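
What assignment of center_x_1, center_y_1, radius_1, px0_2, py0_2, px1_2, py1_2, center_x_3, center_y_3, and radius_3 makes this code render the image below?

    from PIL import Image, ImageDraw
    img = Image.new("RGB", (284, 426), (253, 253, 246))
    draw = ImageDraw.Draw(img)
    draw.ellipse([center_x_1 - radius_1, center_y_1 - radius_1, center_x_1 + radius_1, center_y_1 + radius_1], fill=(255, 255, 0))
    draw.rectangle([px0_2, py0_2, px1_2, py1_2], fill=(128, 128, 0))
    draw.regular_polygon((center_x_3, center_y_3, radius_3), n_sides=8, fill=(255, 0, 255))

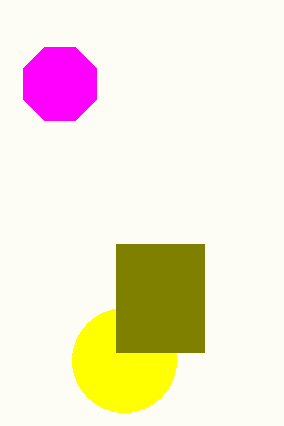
center_x_1 = 124, center_y_1 = 360, radius_1 = 52, px0_2 = 116, py0_2 = 244, px1_2 = 204, py1_2 = 352, center_x_3 = 60, center_y_3 = 84, radius_3 = 40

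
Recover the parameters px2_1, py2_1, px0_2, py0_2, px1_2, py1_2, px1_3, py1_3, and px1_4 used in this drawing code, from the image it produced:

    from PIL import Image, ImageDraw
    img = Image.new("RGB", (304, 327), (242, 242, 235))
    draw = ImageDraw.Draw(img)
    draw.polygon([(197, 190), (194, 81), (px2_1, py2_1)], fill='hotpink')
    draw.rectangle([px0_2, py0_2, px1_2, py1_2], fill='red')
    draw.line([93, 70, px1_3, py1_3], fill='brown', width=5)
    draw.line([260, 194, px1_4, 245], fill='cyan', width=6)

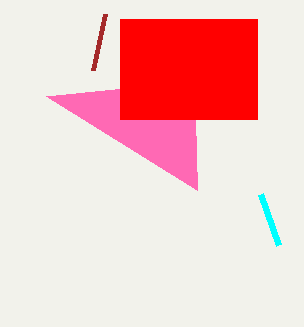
px2_1 = 46, py2_1 = 96, px0_2 = 120, py0_2 = 19, px1_2 = 257, py1_2 = 119, px1_3 = 105, py1_3 = 14, px1_4 = 278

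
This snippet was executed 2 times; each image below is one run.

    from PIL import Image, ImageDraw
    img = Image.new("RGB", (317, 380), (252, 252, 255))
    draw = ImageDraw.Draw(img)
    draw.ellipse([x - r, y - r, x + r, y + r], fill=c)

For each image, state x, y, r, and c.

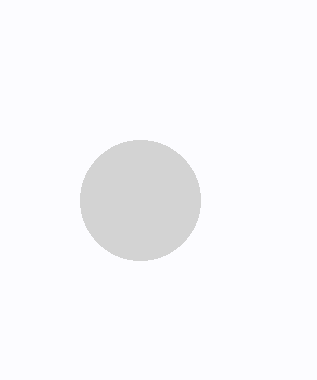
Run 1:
x = 140, y = 200, r = 60, c = 'lightgray'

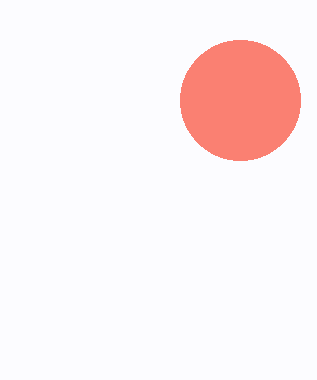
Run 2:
x = 240
y = 100
r = 60
c = 'salmon'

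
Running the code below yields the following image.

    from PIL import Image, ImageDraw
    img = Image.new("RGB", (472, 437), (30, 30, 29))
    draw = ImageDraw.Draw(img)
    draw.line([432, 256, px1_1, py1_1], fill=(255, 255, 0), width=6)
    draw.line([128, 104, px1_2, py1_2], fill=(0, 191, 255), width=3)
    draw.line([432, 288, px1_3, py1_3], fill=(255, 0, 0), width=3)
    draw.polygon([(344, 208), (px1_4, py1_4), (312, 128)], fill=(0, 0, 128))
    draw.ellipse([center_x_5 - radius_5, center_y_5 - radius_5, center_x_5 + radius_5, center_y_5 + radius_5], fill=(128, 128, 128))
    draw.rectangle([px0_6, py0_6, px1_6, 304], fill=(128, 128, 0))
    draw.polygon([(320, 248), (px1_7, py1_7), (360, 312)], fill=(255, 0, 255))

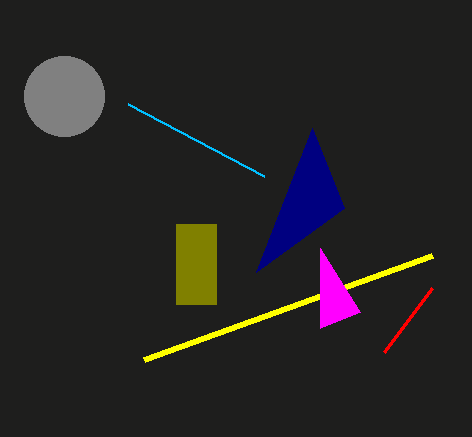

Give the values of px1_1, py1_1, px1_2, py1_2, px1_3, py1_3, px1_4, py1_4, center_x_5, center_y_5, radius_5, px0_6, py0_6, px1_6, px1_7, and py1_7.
px1_1 = 144; py1_1 = 360; px1_2 = 264; py1_2 = 176; px1_3 = 384; py1_3 = 352; px1_4 = 256; py1_4 = 272; center_x_5 = 64; center_y_5 = 96; radius_5 = 40; px0_6 = 176; py0_6 = 224; px1_6 = 216; px1_7 = 320; py1_7 = 328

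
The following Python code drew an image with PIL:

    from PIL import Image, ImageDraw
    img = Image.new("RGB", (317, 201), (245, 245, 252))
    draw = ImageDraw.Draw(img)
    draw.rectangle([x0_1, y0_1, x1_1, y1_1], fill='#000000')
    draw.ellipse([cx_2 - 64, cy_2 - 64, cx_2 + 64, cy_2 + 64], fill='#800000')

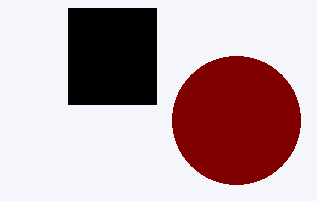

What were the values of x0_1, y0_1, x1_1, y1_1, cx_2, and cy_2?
x0_1 = 68, y0_1 = 8, x1_1 = 156, y1_1 = 104, cx_2 = 236, cy_2 = 120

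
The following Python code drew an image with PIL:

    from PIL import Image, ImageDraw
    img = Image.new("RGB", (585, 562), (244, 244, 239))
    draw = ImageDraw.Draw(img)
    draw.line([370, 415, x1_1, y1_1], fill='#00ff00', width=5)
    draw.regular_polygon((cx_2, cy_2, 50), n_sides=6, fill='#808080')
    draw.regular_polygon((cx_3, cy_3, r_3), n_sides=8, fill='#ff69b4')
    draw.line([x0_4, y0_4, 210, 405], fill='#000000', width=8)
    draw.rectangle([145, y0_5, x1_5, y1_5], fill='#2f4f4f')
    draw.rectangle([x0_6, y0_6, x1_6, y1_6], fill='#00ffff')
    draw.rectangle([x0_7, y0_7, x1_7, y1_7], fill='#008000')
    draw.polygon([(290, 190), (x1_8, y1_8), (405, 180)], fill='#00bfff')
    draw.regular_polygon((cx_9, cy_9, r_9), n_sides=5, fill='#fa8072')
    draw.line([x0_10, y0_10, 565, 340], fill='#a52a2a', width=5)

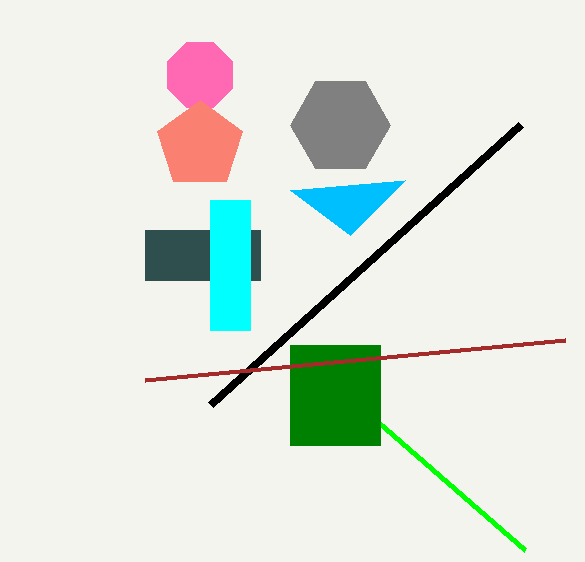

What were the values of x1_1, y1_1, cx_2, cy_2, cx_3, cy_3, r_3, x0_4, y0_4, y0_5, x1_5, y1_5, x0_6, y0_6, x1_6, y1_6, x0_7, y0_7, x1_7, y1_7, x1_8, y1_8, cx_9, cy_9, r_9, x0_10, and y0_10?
x1_1 = 525, y1_1 = 550, cx_2 = 340, cy_2 = 125, cx_3 = 200, cy_3 = 75, r_3 = 35, x0_4 = 520, y0_4 = 125, y0_5 = 230, x1_5 = 260, y1_5 = 280, x0_6 = 210, y0_6 = 200, x1_6 = 250, y1_6 = 330, x0_7 = 290, y0_7 = 345, x1_7 = 380, y1_7 = 445, x1_8 = 350, y1_8 = 235, cx_9 = 200, cy_9 = 145, r_9 = 45, x0_10 = 145, y0_10 = 380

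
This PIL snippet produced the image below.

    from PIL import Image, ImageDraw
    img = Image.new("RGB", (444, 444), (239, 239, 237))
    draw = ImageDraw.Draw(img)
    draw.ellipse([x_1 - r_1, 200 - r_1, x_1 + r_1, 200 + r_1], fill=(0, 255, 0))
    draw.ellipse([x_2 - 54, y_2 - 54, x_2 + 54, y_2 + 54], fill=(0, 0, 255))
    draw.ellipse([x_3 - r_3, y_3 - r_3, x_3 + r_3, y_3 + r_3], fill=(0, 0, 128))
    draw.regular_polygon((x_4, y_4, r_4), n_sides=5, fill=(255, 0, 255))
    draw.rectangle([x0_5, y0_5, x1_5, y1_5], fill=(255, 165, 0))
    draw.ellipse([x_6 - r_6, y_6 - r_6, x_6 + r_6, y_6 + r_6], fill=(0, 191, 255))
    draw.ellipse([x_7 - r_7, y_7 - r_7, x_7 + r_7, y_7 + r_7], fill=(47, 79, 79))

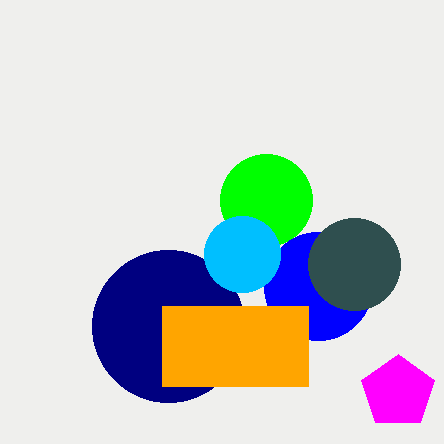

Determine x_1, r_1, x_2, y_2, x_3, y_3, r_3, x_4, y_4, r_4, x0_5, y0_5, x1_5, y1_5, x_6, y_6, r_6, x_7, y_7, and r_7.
x_1 = 266; r_1 = 46; x_2 = 318; y_2 = 286; x_3 = 168; y_3 = 326; r_3 = 76; x_4 = 398; y_4 = 392; r_4 = 38; x0_5 = 162; y0_5 = 306; x1_5 = 308; y1_5 = 386; x_6 = 242; y_6 = 254; r_6 = 38; x_7 = 354; y_7 = 264; r_7 = 46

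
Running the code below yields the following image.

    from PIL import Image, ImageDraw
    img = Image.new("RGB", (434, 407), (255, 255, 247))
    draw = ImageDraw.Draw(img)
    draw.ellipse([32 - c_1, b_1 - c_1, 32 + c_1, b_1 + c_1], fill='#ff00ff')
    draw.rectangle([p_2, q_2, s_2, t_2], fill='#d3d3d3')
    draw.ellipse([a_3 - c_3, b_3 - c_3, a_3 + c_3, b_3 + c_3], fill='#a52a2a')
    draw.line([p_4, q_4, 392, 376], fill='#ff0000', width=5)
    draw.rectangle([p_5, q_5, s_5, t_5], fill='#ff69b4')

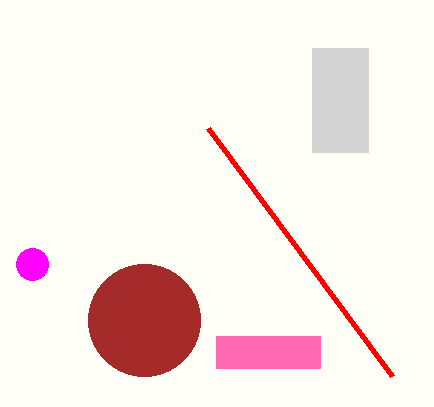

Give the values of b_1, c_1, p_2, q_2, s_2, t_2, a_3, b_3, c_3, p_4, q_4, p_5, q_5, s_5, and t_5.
b_1 = 264
c_1 = 16
p_2 = 312
q_2 = 48
s_2 = 368
t_2 = 152
a_3 = 144
b_3 = 320
c_3 = 56
p_4 = 208
q_4 = 128
p_5 = 216
q_5 = 336
s_5 = 320
t_5 = 368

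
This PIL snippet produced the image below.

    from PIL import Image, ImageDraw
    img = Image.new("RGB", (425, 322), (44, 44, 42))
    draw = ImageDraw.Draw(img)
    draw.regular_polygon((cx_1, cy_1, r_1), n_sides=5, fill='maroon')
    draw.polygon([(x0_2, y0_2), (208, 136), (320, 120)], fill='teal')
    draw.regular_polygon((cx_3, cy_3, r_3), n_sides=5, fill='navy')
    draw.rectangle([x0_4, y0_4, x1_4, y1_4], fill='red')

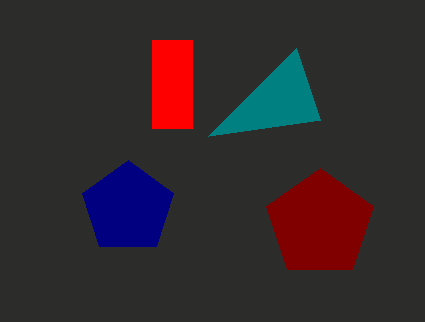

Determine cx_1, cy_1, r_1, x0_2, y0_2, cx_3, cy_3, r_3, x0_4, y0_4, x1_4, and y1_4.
cx_1 = 320; cy_1 = 224; r_1 = 56; x0_2 = 296; y0_2 = 48; cx_3 = 128; cy_3 = 208; r_3 = 48; x0_4 = 152; y0_4 = 40; x1_4 = 192; y1_4 = 128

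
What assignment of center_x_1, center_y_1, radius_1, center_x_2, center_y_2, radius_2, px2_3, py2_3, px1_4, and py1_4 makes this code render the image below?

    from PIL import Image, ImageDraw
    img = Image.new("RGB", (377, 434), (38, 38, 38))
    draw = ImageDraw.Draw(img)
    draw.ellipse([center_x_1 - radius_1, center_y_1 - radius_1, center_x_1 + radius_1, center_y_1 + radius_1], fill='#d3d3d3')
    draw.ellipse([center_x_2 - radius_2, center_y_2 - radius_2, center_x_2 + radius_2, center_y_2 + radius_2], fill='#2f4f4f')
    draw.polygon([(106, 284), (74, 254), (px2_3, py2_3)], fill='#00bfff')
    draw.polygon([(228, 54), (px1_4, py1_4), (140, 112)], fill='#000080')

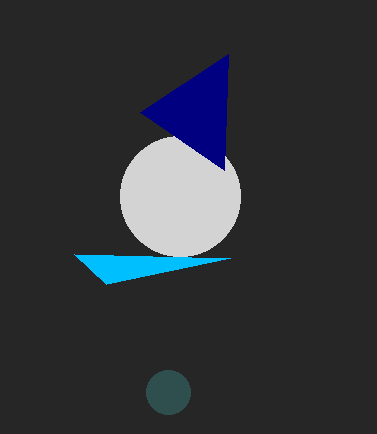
center_x_1 = 180, center_y_1 = 196, radius_1 = 60, center_x_2 = 168, center_y_2 = 392, radius_2 = 22, px2_3 = 230, py2_3 = 258, px1_4 = 224, py1_4 = 170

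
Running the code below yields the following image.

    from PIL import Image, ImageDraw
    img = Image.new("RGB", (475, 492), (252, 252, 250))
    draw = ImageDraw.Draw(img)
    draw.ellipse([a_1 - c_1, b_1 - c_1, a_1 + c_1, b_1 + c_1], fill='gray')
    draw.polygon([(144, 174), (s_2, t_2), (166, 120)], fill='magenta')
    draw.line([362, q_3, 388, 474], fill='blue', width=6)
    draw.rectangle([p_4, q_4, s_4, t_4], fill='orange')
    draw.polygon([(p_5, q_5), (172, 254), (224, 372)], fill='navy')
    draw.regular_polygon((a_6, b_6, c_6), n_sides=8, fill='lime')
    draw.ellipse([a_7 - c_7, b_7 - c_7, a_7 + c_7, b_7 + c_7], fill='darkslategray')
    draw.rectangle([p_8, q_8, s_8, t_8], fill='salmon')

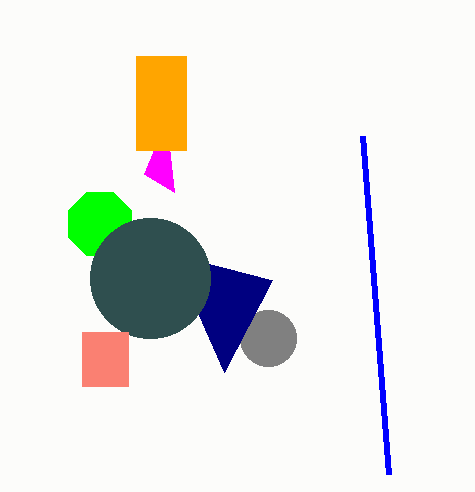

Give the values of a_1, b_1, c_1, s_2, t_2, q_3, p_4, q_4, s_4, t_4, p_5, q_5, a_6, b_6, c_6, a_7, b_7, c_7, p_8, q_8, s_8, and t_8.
a_1 = 268, b_1 = 338, c_1 = 28, s_2 = 174, t_2 = 192, q_3 = 136, p_4 = 136, q_4 = 56, s_4 = 186, t_4 = 150, p_5 = 272, q_5 = 280, a_6 = 100, b_6 = 224, c_6 = 34, a_7 = 150, b_7 = 278, c_7 = 60, p_8 = 82, q_8 = 332, s_8 = 128, t_8 = 386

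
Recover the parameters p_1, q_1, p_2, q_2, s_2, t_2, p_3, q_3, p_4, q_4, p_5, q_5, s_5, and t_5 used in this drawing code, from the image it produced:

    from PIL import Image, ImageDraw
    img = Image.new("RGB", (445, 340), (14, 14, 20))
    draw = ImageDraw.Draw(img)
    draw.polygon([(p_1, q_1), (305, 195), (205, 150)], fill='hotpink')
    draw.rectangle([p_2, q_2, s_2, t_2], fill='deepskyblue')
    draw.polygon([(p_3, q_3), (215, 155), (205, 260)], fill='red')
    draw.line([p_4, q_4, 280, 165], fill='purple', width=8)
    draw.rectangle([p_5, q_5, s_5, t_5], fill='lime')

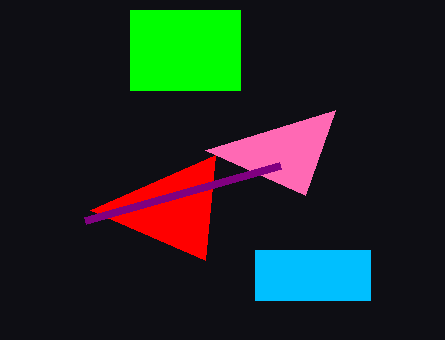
p_1 = 335; q_1 = 110; p_2 = 255; q_2 = 250; s_2 = 370; t_2 = 300; p_3 = 90; q_3 = 210; p_4 = 85; q_4 = 220; p_5 = 130; q_5 = 10; s_5 = 240; t_5 = 90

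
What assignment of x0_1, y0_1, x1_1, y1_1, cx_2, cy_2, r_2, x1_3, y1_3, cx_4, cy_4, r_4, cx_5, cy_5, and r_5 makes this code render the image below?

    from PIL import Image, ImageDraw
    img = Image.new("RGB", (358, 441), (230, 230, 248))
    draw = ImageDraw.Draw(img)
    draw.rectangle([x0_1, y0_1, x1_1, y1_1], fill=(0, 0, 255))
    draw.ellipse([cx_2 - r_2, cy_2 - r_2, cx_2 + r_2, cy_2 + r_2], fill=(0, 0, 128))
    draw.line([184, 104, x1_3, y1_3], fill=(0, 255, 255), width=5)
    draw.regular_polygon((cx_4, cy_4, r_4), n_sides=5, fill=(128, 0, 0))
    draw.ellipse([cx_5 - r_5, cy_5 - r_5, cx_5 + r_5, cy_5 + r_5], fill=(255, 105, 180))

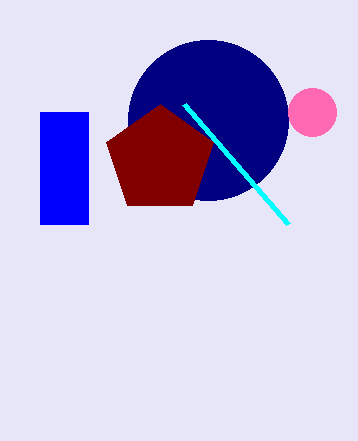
x0_1 = 40; y0_1 = 112; x1_1 = 88; y1_1 = 224; cx_2 = 208; cy_2 = 120; r_2 = 80; x1_3 = 288; y1_3 = 224; cx_4 = 160; cy_4 = 160; r_4 = 56; cx_5 = 312; cy_5 = 112; r_5 = 24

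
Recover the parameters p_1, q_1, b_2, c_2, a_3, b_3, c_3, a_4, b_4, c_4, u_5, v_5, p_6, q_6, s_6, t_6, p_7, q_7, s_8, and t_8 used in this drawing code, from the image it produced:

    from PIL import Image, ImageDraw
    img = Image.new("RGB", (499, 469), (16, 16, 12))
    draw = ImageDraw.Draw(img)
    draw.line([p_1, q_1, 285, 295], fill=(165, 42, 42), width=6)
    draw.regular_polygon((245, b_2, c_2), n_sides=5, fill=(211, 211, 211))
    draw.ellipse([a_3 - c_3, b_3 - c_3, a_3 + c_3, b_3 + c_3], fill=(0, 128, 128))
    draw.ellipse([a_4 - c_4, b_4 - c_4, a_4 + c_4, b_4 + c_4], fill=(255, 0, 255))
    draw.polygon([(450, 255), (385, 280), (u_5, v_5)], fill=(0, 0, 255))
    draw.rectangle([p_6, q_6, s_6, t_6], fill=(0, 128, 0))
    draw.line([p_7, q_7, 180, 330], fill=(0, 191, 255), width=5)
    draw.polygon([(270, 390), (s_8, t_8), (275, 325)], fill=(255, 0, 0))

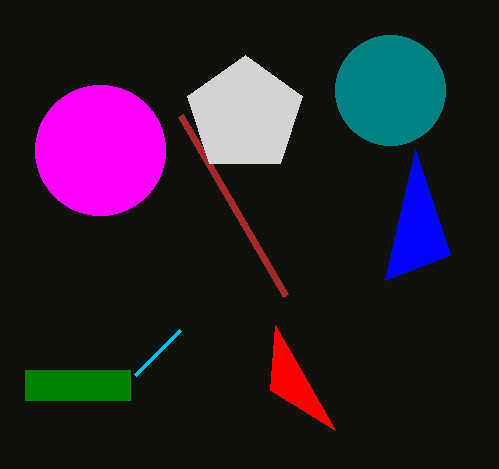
p_1 = 180, q_1 = 115, b_2 = 115, c_2 = 60, a_3 = 390, b_3 = 90, c_3 = 55, a_4 = 100, b_4 = 150, c_4 = 65, u_5 = 415, v_5 = 150, p_6 = 25, q_6 = 370, s_6 = 130, t_6 = 400, p_7 = 135, q_7 = 375, s_8 = 335, t_8 = 430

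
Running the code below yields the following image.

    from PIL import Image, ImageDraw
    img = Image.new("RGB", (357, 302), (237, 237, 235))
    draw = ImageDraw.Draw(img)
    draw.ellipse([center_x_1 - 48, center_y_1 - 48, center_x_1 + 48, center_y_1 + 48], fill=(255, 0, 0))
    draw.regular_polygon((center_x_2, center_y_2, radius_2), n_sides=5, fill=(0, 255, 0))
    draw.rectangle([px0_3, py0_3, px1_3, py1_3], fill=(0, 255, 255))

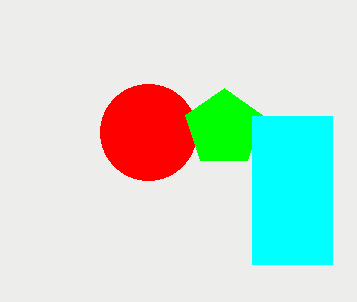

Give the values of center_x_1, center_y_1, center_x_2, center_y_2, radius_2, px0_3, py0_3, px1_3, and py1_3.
center_x_1 = 148, center_y_1 = 132, center_x_2 = 224, center_y_2 = 128, radius_2 = 40, px0_3 = 252, py0_3 = 116, px1_3 = 332, py1_3 = 264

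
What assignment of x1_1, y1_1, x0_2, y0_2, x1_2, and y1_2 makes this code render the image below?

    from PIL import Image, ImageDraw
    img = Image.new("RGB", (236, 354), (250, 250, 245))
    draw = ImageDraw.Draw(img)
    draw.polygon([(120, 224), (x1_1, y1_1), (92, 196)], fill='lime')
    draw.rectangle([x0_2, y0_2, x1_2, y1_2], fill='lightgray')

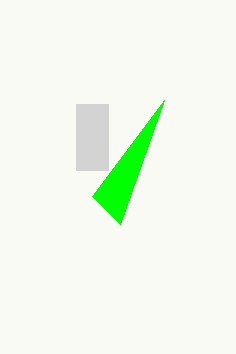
x1_1 = 164; y1_1 = 100; x0_2 = 76; y0_2 = 104; x1_2 = 108; y1_2 = 170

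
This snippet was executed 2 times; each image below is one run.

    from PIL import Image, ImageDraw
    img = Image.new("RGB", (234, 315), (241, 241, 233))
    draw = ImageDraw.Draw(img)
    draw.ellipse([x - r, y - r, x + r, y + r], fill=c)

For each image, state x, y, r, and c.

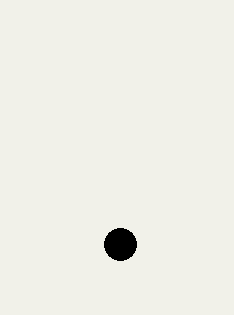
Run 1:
x = 120; y = 244; r = 16; c = 'black'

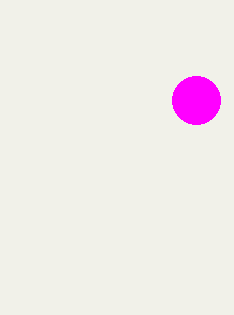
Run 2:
x = 196, y = 100, r = 24, c = 'magenta'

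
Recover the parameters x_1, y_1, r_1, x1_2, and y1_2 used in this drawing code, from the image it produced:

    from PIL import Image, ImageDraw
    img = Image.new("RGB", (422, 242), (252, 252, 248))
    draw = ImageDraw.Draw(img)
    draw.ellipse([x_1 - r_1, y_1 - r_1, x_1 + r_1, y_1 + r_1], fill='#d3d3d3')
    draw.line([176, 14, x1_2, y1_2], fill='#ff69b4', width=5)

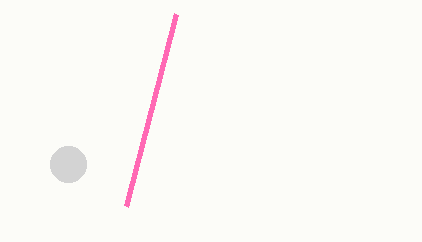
x_1 = 68; y_1 = 164; r_1 = 18; x1_2 = 126; y1_2 = 206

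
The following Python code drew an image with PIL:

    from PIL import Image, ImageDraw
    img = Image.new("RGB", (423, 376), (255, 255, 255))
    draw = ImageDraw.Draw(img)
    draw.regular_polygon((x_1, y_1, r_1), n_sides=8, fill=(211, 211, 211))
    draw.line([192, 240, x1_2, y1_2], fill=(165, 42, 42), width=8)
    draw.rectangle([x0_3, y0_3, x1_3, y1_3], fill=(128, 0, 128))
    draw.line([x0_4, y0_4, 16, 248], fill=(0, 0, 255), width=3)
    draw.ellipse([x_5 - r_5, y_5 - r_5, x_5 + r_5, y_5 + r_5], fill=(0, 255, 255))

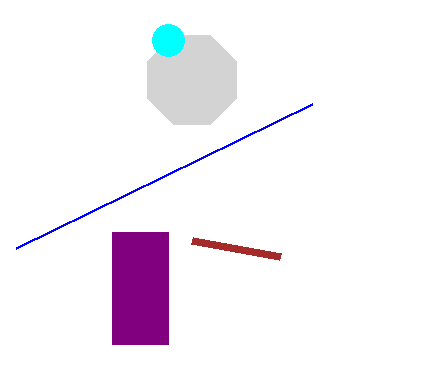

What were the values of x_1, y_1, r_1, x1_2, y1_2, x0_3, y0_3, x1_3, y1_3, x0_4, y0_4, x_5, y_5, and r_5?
x_1 = 192; y_1 = 80; r_1 = 48; x1_2 = 280; y1_2 = 256; x0_3 = 112; y0_3 = 232; x1_3 = 168; y1_3 = 344; x0_4 = 312; y0_4 = 104; x_5 = 168; y_5 = 40; r_5 = 16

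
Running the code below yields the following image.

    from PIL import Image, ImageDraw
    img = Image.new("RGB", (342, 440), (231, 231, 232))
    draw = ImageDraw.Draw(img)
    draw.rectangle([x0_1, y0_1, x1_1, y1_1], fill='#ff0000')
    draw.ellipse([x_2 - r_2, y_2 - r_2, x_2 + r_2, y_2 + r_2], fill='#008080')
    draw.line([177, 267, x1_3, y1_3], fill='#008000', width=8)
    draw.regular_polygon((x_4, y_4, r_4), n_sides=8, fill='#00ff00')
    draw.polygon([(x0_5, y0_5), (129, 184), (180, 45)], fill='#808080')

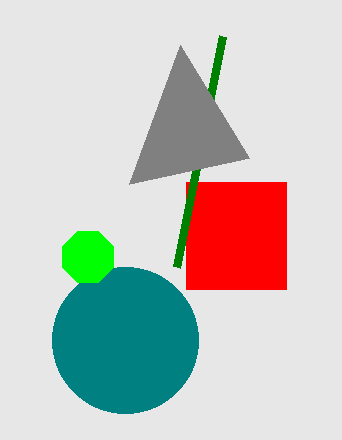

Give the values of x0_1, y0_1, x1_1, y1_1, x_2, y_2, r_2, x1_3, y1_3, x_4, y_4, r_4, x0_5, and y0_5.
x0_1 = 186; y0_1 = 182; x1_1 = 286; y1_1 = 289; x_2 = 125; y_2 = 340; r_2 = 73; x1_3 = 223; y1_3 = 36; x_4 = 88; y_4 = 257; r_4 = 28; x0_5 = 249; y0_5 = 158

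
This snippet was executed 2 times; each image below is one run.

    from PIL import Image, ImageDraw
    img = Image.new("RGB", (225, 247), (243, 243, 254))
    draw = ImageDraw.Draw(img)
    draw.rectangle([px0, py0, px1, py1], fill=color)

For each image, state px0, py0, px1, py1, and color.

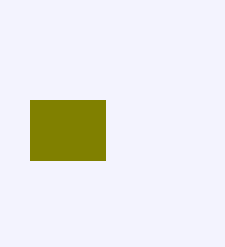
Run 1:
px0 = 30, py0 = 100, px1 = 105, py1 = 160, color = 'olive'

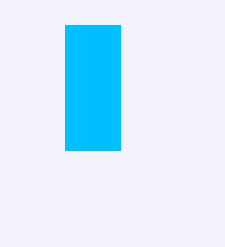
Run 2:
px0 = 65; py0 = 25; px1 = 120; py1 = 150; color = 'deepskyblue'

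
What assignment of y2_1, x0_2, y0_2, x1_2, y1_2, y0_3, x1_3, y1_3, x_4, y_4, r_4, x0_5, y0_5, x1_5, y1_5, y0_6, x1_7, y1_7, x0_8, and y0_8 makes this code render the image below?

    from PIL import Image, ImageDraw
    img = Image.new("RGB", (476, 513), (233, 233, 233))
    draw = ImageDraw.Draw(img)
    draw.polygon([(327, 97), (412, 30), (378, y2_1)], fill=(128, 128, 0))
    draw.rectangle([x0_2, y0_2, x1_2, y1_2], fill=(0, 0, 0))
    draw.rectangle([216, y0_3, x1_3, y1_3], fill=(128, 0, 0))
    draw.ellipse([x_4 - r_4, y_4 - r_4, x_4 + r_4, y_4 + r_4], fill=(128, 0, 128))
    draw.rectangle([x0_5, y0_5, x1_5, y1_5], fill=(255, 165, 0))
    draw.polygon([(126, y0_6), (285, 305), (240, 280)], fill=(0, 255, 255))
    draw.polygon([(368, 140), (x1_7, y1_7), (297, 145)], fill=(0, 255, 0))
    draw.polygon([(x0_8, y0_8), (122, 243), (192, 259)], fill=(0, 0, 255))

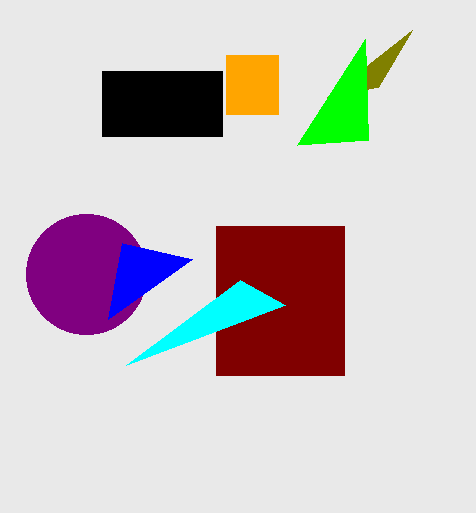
y2_1 = 87, x0_2 = 102, y0_2 = 71, x1_2 = 222, y1_2 = 136, y0_3 = 226, x1_3 = 344, y1_3 = 375, x_4 = 86, y_4 = 274, r_4 = 60, x0_5 = 226, y0_5 = 55, x1_5 = 278, y1_5 = 114, y0_6 = 365, x1_7 = 365, y1_7 = 39, x0_8 = 108, y0_8 = 319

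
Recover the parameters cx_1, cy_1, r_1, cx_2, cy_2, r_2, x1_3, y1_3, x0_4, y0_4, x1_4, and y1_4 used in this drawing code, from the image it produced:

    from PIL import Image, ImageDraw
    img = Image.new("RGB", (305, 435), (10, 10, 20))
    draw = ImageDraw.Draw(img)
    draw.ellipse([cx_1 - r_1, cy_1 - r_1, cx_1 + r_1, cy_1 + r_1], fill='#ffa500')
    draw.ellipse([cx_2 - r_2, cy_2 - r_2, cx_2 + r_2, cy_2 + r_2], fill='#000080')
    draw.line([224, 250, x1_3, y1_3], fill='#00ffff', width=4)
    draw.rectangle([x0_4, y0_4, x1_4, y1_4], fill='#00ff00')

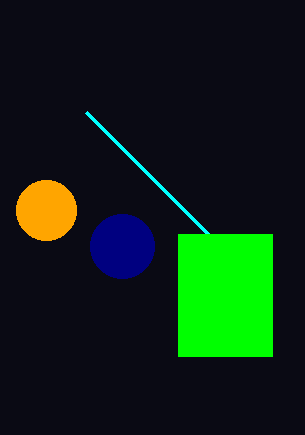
cx_1 = 46
cy_1 = 210
r_1 = 30
cx_2 = 122
cy_2 = 246
r_2 = 32
x1_3 = 86
y1_3 = 112
x0_4 = 178
y0_4 = 234
x1_4 = 272
y1_4 = 356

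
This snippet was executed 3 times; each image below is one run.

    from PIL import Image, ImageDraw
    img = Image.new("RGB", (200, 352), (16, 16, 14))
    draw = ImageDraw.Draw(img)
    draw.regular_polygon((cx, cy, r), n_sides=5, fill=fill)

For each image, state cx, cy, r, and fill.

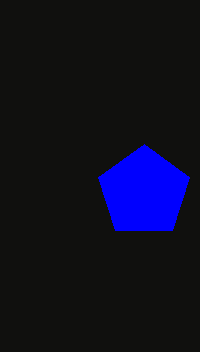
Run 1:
cx = 144; cy = 192; r = 48; fill = 'blue'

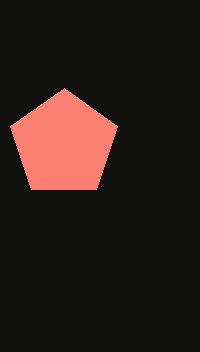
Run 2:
cx = 64
cy = 144
r = 56
fill = 'salmon'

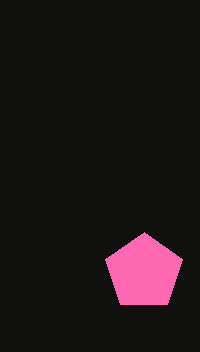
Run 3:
cx = 144; cy = 272; r = 40; fill = 'hotpink'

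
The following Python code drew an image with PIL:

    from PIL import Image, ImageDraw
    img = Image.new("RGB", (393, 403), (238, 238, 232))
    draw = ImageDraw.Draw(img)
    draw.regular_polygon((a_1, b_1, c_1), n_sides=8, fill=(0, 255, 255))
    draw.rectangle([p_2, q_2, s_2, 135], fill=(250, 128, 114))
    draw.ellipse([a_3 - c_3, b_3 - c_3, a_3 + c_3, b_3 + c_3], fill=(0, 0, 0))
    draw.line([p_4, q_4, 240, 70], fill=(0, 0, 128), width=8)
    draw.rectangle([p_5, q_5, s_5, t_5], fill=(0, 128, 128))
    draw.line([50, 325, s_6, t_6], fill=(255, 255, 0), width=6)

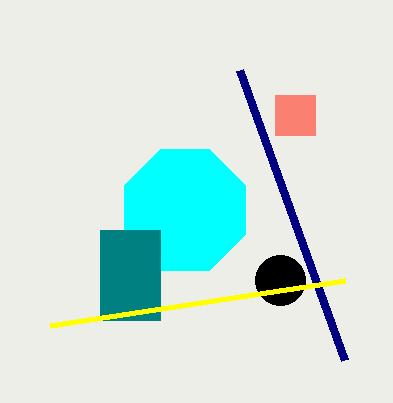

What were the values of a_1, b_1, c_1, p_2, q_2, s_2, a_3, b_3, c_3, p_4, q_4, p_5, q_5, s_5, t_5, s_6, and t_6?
a_1 = 185
b_1 = 210
c_1 = 65
p_2 = 275
q_2 = 95
s_2 = 315
a_3 = 280
b_3 = 280
c_3 = 25
p_4 = 345
q_4 = 360
p_5 = 100
q_5 = 230
s_5 = 160
t_5 = 320
s_6 = 345
t_6 = 280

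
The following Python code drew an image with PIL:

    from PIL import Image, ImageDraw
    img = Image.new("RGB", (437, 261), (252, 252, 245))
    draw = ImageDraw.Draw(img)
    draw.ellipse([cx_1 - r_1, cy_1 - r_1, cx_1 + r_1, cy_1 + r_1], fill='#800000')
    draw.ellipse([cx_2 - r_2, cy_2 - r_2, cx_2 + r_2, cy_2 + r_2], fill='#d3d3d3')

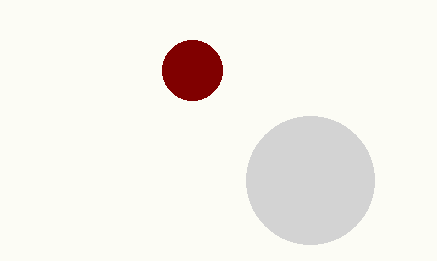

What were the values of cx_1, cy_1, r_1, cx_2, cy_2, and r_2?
cx_1 = 192; cy_1 = 70; r_1 = 30; cx_2 = 310; cy_2 = 180; r_2 = 64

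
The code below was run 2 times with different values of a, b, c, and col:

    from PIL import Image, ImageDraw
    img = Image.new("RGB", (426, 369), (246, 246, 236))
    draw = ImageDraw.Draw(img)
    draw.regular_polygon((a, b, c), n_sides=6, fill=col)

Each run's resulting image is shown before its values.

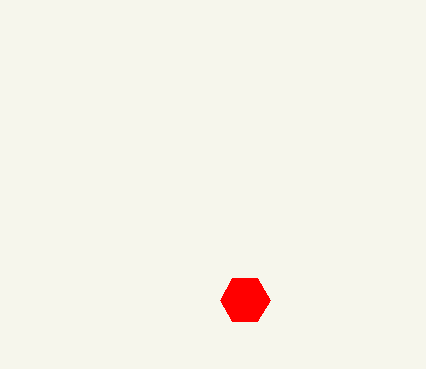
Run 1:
a = 245; b = 300; c = 25; col = 'red'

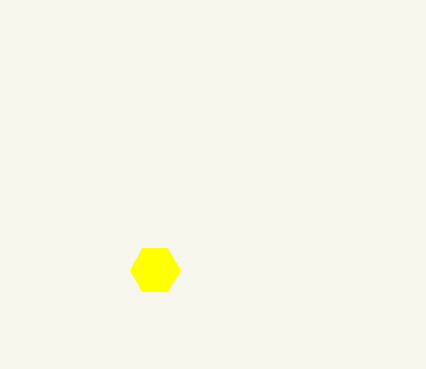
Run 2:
a = 155, b = 270, c = 25, col = 'yellow'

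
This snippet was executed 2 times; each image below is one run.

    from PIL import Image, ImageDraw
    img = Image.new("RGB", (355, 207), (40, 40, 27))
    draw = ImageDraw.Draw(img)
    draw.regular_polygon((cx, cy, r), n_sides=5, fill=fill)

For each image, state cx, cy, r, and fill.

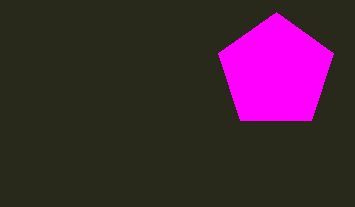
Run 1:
cx = 276
cy = 72
r = 60
fill = 'magenta'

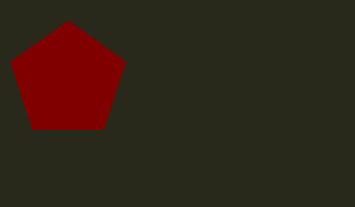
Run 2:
cx = 68; cy = 80; r = 60; fill = 'maroon'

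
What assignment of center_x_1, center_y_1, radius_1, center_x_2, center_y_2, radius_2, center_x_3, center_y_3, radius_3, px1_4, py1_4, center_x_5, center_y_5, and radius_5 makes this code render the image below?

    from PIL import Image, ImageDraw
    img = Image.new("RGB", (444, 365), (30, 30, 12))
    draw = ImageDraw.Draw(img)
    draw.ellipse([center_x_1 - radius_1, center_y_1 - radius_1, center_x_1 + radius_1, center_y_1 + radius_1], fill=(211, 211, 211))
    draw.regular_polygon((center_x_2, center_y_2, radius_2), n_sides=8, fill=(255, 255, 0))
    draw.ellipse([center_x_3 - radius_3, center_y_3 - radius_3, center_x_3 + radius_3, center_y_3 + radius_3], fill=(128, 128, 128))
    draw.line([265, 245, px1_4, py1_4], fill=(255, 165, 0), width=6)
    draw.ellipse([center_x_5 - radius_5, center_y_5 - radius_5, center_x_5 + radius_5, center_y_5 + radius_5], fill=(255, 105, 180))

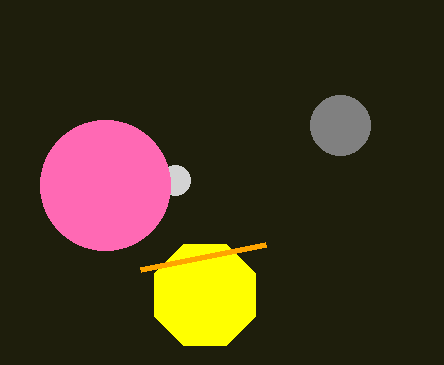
center_x_1 = 175
center_y_1 = 180
radius_1 = 15
center_x_2 = 205
center_y_2 = 295
radius_2 = 55
center_x_3 = 340
center_y_3 = 125
radius_3 = 30
px1_4 = 140
py1_4 = 270
center_x_5 = 105
center_y_5 = 185
radius_5 = 65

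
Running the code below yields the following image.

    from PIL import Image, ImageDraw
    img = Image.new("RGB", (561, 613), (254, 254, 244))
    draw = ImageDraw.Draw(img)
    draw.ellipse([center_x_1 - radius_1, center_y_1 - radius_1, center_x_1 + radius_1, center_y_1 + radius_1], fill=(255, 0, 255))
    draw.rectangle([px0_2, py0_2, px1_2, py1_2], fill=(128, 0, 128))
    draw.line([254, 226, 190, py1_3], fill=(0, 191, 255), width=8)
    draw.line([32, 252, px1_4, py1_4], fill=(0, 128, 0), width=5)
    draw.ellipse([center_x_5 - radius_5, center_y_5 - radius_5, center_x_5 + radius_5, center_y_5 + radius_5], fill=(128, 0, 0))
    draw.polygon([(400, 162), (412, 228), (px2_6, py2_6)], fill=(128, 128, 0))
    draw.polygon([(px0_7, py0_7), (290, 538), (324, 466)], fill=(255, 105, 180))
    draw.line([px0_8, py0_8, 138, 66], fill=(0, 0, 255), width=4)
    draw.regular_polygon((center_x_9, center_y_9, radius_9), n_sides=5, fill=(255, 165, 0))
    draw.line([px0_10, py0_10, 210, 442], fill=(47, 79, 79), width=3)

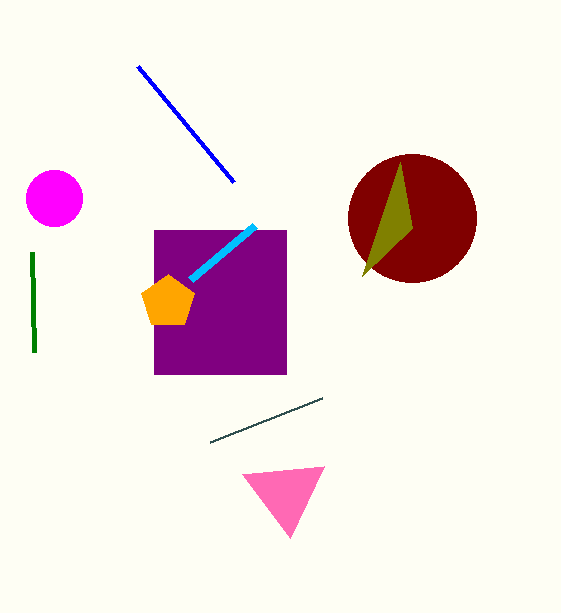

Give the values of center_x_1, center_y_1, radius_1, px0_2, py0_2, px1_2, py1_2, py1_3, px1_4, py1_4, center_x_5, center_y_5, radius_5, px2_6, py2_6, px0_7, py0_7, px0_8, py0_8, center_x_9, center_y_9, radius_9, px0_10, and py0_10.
center_x_1 = 54; center_y_1 = 198; radius_1 = 28; px0_2 = 154; py0_2 = 230; px1_2 = 286; py1_2 = 374; py1_3 = 280; px1_4 = 34; py1_4 = 352; center_x_5 = 412; center_y_5 = 218; radius_5 = 64; px2_6 = 362; py2_6 = 276; px0_7 = 242; py0_7 = 474; px0_8 = 234; py0_8 = 182; center_x_9 = 168; center_y_9 = 302; radius_9 = 28; px0_10 = 322; py0_10 = 398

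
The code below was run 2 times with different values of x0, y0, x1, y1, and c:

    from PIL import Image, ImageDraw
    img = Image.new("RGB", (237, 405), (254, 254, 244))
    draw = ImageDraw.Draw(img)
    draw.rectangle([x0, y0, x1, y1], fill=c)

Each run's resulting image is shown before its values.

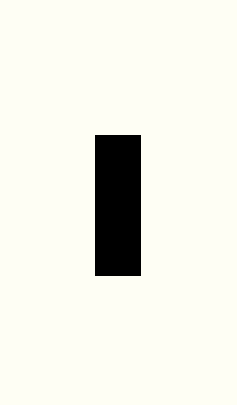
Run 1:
x0 = 95, y0 = 135, x1 = 140, y1 = 275, c = 'black'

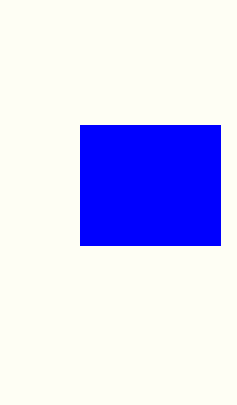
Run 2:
x0 = 80, y0 = 125, x1 = 220, y1 = 245, c = 'blue'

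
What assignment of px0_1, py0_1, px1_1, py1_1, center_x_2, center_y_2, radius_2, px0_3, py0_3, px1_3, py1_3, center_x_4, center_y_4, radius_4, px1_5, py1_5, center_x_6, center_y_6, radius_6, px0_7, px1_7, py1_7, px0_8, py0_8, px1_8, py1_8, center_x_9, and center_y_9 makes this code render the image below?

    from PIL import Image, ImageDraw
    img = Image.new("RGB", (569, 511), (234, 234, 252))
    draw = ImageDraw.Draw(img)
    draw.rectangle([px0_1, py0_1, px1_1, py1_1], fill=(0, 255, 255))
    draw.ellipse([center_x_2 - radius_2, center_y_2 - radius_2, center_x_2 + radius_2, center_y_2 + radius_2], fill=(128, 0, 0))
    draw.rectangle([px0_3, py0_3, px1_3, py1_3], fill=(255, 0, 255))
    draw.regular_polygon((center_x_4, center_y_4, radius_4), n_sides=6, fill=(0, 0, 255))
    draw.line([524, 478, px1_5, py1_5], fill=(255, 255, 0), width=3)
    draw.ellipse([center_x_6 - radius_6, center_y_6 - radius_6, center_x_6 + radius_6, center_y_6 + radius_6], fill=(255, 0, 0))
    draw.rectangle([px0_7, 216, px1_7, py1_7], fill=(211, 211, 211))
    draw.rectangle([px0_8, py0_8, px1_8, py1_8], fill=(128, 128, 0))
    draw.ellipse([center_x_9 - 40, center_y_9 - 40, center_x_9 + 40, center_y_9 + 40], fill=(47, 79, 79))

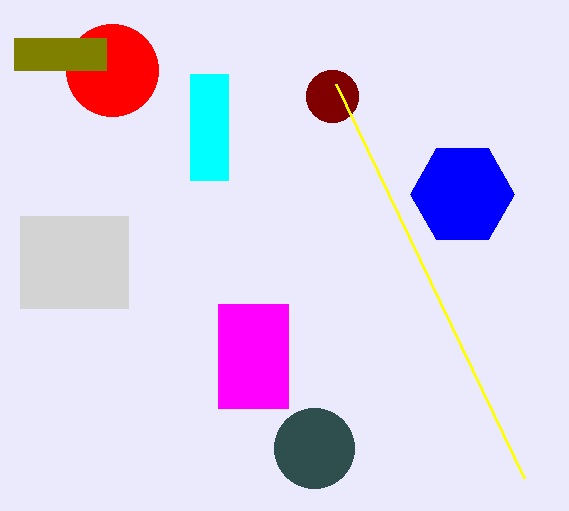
px0_1 = 190, py0_1 = 74, px1_1 = 228, py1_1 = 180, center_x_2 = 332, center_y_2 = 96, radius_2 = 26, px0_3 = 218, py0_3 = 304, px1_3 = 288, py1_3 = 408, center_x_4 = 462, center_y_4 = 194, radius_4 = 52, px1_5 = 336, py1_5 = 84, center_x_6 = 112, center_y_6 = 70, radius_6 = 46, px0_7 = 20, px1_7 = 128, py1_7 = 308, px0_8 = 14, py0_8 = 38, px1_8 = 106, py1_8 = 70, center_x_9 = 314, center_y_9 = 448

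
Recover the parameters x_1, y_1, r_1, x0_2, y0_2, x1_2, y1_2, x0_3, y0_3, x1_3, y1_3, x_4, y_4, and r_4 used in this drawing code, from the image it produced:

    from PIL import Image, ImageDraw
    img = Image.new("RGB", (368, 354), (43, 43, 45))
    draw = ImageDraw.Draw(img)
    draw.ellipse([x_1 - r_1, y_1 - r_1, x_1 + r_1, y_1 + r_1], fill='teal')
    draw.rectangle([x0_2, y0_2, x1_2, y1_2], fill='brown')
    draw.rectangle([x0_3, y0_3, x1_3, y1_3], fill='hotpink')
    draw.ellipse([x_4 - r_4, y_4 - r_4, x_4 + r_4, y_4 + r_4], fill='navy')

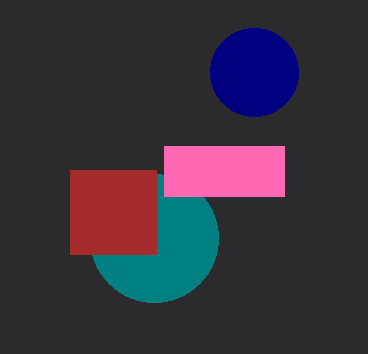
x_1 = 154
y_1 = 238
r_1 = 64
x0_2 = 70
y0_2 = 170
x1_2 = 156
y1_2 = 254
x0_3 = 164
y0_3 = 146
x1_3 = 284
y1_3 = 196
x_4 = 254
y_4 = 72
r_4 = 44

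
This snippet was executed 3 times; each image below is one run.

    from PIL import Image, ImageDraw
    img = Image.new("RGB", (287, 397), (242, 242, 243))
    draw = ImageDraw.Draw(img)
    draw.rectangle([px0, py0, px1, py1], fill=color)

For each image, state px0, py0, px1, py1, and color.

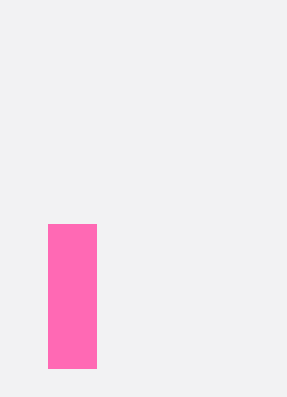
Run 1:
px0 = 48, py0 = 224, px1 = 96, py1 = 368, color = 'hotpink'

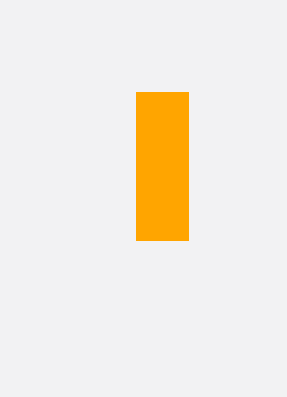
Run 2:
px0 = 136; py0 = 92; px1 = 188; py1 = 240; color = 'orange'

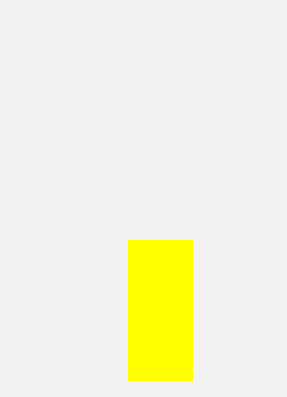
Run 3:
px0 = 128
py0 = 240
px1 = 192
py1 = 380
color = 'yellow'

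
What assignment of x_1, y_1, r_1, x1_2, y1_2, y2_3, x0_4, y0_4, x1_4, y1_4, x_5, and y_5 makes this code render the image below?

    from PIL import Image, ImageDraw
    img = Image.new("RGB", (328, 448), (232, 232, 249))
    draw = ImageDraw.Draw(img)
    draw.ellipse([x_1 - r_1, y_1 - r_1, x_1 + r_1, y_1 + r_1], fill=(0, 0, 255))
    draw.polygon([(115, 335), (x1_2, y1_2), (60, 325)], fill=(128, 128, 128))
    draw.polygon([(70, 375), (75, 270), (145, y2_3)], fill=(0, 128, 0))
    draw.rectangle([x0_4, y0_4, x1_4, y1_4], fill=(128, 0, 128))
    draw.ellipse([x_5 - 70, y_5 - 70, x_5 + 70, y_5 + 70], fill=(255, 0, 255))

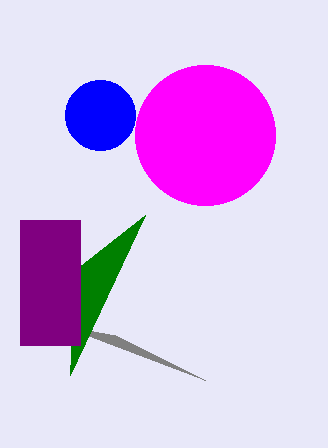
x_1 = 100; y_1 = 115; r_1 = 35; x1_2 = 205; y1_2 = 380; y2_3 = 215; x0_4 = 20; y0_4 = 220; x1_4 = 80; y1_4 = 345; x_5 = 205; y_5 = 135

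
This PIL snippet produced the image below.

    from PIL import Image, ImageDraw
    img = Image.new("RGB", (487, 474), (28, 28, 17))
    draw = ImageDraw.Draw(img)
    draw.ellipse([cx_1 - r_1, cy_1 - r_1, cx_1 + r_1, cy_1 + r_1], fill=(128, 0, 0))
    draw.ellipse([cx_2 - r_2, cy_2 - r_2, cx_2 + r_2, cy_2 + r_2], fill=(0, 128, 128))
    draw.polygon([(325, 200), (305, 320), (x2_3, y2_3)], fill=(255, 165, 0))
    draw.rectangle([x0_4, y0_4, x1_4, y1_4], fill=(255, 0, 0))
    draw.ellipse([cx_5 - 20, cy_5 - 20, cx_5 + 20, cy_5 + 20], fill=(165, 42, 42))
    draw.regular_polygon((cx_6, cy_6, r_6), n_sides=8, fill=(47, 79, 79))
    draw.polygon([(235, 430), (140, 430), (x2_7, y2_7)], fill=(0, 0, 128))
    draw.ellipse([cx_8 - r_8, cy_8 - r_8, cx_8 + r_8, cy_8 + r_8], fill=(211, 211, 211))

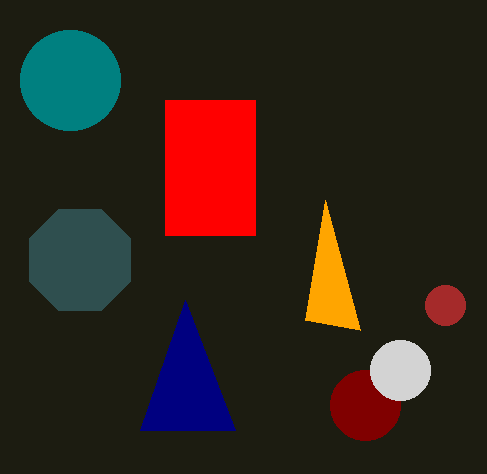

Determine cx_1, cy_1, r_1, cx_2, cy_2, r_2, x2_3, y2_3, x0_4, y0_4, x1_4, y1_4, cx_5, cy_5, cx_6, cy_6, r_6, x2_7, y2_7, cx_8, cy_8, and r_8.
cx_1 = 365
cy_1 = 405
r_1 = 35
cx_2 = 70
cy_2 = 80
r_2 = 50
x2_3 = 360
y2_3 = 330
x0_4 = 165
y0_4 = 100
x1_4 = 255
y1_4 = 235
cx_5 = 445
cy_5 = 305
cx_6 = 80
cy_6 = 260
r_6 = 55
x2_7 = 185
y2_7 = 300
cx_8 = 400
cy_8 = 370
r_8 = 30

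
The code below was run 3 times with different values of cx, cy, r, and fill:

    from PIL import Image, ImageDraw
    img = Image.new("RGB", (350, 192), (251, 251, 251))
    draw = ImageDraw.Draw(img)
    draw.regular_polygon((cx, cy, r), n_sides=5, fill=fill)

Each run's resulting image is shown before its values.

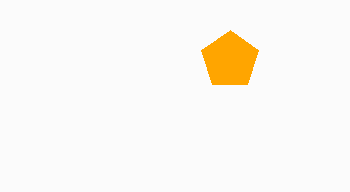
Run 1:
cx = 230, cy = 60, r = 30, fill = 'orange'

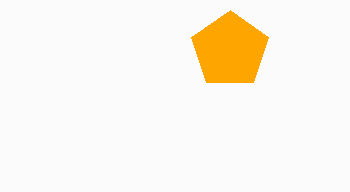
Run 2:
cx = 230; cy = 50; r = 40; fill = 'orange'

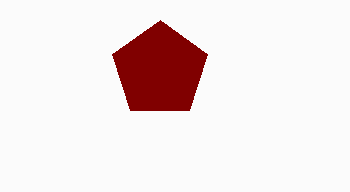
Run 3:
cx = 160; cy = 70; r = 50; fill = 'maroon'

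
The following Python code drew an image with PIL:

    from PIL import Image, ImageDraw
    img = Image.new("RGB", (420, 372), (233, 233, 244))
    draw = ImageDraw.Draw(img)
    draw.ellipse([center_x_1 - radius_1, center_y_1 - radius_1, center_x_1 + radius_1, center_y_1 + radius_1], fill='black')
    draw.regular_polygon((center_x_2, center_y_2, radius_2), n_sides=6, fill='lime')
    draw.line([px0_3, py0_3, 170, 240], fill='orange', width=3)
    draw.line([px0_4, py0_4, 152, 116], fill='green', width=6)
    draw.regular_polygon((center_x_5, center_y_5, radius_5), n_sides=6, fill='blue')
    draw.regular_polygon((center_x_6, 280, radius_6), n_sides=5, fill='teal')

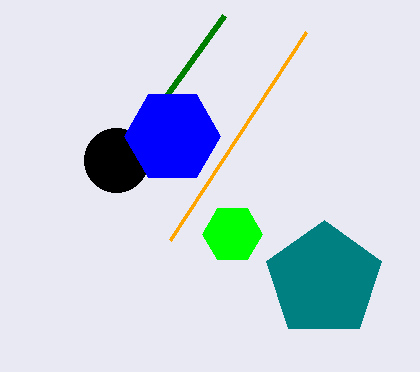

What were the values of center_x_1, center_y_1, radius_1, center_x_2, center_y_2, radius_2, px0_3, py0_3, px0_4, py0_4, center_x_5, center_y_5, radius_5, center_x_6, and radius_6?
center_x_1 = 116, center_y_1 = 160, radius_1 = 32, center_x_2 = 232, center_y_2 = 234, radius_2 = 30, px0_3 = 306, py0_3 = 32, px0_4 = 224, py0_4 = 16, center_x_5 = 172, center_y_5 = 136, radius_5 = 48, center_x_6 = 324, radius_6 = 60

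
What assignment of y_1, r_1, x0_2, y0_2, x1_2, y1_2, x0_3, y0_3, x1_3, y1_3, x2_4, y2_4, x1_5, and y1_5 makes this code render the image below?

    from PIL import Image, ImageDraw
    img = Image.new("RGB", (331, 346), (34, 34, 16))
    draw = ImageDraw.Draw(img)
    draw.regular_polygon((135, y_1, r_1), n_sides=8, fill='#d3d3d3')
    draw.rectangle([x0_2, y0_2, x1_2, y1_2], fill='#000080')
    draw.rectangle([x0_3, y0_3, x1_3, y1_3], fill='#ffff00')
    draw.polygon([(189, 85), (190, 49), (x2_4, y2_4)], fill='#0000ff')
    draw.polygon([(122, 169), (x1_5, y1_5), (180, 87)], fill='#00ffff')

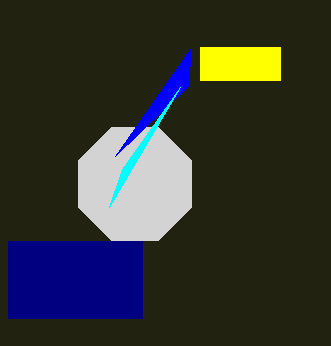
y_1 = 184; r_1 = 61; x0_2 = 8; y0_2 = 241; x1_2 = 142; y1_2 = 318; x0_3 = 200; y0_3 = 47; x1_3 = 280; y1_3 = 80; x2_4 = 115; y2_4 = 156; x1_5 = 109; y1_5 = 207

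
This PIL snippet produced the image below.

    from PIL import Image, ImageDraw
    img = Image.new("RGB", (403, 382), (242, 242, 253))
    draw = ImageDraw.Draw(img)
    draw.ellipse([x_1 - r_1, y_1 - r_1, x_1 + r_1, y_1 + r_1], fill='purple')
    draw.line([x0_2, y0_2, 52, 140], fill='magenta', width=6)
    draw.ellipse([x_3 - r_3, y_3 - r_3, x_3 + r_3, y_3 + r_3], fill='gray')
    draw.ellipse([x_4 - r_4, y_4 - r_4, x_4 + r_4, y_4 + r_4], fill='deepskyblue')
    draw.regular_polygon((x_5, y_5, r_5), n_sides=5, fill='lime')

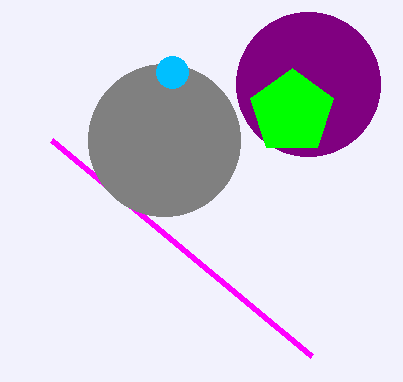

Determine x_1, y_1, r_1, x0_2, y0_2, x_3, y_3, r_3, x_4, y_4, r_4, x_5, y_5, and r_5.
x_1 = 308, y_1 = 84, r_1 = 72, x0_2 = 312, y0_2 = 356, x_3 = 164, y_3 = 140, r_3 = 76, x_4 = 172, y_4 = 72, r_4 = 16, x_5 = 292, y_5 = 112, r_5 = 44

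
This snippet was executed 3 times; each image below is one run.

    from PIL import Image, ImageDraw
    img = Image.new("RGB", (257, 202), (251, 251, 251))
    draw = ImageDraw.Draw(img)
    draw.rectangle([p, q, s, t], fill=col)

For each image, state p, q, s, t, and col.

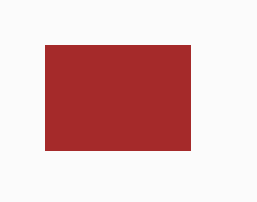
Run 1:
p = 45
q = 45
s = 190
t = 150
col = 'brown'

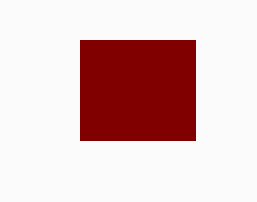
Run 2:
p = 80, q = 40, s = 195, t = 140, col = 'maroon'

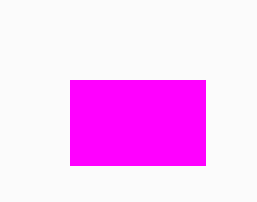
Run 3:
p = 70; q = 80; s = 205; t = 165; col = 'magenta'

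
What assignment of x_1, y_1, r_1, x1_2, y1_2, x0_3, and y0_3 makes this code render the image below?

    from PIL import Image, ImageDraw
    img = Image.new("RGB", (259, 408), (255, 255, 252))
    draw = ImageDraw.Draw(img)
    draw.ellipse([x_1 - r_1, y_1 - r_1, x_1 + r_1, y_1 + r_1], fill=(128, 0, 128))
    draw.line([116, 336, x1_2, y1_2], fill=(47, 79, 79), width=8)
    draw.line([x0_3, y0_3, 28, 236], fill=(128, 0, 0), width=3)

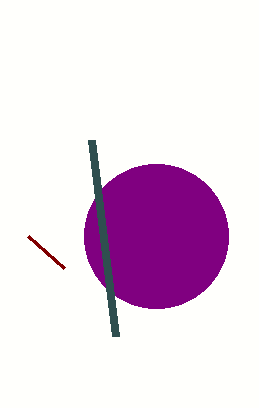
x_1 = 156; y_1 = 236; r_1 = 72; x1_2 = 92; y1_2 = 140; x0_3 = 64; y0_3 = 268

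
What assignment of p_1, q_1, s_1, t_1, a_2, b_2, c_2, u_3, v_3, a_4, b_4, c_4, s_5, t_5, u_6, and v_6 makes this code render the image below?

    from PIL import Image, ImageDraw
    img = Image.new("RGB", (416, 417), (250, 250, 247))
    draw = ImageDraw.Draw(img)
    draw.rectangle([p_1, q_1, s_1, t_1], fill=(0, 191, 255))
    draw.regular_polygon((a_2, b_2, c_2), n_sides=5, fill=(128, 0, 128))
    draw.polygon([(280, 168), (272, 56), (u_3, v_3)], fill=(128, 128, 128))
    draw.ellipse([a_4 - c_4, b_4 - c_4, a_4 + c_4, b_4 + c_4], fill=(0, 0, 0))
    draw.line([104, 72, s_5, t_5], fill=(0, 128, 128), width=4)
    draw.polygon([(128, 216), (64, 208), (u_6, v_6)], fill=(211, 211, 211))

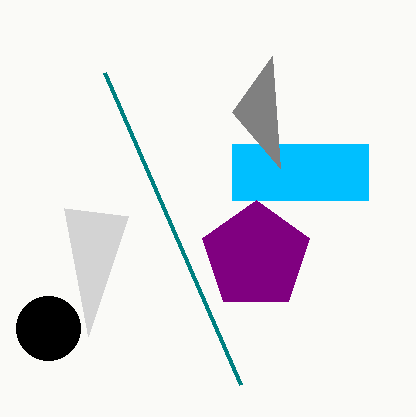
p_1 = 232; q_1 = 144; s_1 = 368; t_1 = 200; a_2 = 256; b_2 = 256; c_2 = 56; u_3 = 232; v_3 = 112; a_4 = 48; b_4 = 328; c_4 = 32; s_5 = 240; t_5 = 384; u_6 = 88; v_6 = 336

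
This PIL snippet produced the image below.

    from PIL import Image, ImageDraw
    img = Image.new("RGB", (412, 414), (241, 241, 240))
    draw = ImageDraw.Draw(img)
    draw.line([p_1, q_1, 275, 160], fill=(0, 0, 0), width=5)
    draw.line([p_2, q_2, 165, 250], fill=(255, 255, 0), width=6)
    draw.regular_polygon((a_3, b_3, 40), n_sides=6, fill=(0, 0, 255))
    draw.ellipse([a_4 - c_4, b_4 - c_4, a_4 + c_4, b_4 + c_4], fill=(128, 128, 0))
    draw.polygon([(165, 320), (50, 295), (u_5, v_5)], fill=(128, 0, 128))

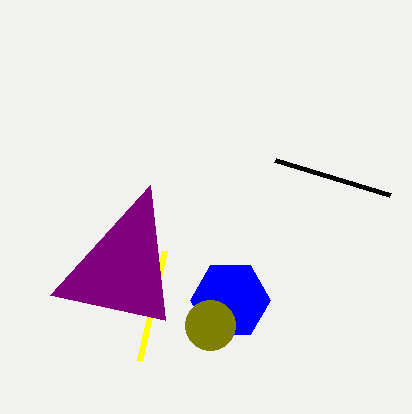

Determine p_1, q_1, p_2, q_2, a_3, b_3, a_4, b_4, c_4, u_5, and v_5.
p_1 = 390
q_1 = 195
p_2 = 140
q_2 = 360
a_3 = 230
b_3 = 300
a_4 = 210
b_4 = 325
c_4 = 25
u_5 = 150
v_5 = 185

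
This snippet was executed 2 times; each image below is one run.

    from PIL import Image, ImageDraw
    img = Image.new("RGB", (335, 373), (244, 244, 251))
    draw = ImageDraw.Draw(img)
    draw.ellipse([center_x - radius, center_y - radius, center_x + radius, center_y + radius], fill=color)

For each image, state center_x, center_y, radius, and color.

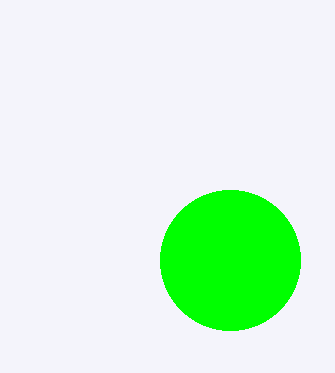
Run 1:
center_x = 230, center_y = 260, radius = 70, color = 'lime'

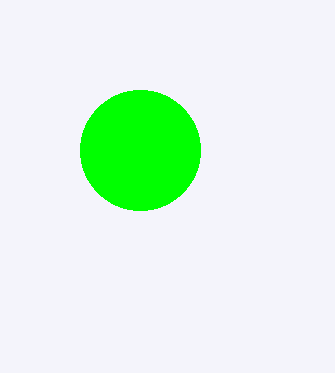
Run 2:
center_x = 140, center_y = 150, radius = 60, color = 'lime'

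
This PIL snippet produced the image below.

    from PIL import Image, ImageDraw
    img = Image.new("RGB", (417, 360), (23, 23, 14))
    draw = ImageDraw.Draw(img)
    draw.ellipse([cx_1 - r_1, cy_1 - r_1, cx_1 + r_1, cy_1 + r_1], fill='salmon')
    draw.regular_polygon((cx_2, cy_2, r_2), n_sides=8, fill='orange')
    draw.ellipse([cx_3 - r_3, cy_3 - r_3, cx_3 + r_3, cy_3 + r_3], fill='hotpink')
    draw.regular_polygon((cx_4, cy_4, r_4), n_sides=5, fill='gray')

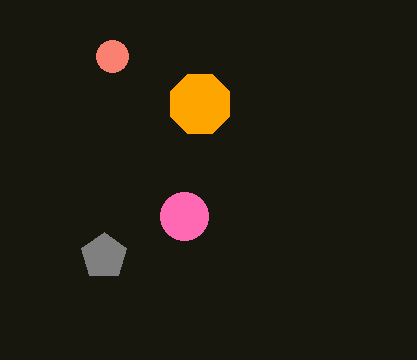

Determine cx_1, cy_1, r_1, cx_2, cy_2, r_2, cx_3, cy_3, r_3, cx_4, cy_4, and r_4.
cx_1 = 112
cy_1 = 56
r_1 = 16
cx_2 = 200
cy_2 = 104
r_2 = 32
cx_3 = 184
cy_3 = 216
r_3 = 24
cx_4 = 104
cy_4 = 256
r_4 = 24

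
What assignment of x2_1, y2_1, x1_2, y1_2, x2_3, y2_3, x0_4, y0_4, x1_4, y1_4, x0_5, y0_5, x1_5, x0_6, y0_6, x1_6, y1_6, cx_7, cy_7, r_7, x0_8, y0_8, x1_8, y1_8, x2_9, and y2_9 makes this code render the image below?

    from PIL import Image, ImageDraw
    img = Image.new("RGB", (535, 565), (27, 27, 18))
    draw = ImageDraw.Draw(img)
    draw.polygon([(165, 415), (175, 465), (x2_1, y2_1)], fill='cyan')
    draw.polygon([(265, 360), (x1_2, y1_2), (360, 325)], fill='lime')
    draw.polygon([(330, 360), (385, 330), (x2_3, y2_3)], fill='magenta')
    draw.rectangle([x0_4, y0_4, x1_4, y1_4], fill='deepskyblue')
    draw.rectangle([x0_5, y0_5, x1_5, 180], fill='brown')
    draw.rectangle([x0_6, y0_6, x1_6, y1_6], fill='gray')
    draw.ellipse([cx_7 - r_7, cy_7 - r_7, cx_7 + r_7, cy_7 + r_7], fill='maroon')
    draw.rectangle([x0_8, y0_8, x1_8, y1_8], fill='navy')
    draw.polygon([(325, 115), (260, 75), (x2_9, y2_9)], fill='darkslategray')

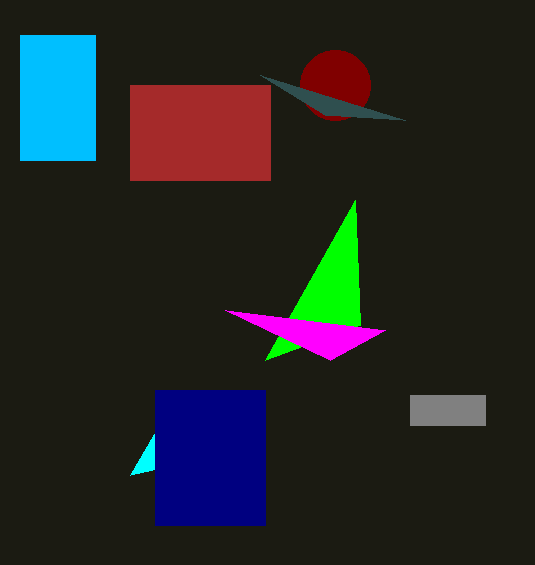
x2_1 = 130, y2_1 = 475, x1_2 = 355, y1_2 = 200, x2_3 = 225, y2_3 = 310, x0_4 = 20, y0_4 = 35, x1_4 = 95, y1_4 = 160, x0_5 = 130, y0_5 = 85, x1_5 = 270, x0_6 = 410, y0_6 = 395, x1_6 = 485, y1_6 = 425, cx_7 = 335, cy_7 = 85, r_7 = 35, x0_8 = 155, y0_8 = 390, x1_8 = 265, y1_8 = 525, x2_9 = 405, y2_9 = 120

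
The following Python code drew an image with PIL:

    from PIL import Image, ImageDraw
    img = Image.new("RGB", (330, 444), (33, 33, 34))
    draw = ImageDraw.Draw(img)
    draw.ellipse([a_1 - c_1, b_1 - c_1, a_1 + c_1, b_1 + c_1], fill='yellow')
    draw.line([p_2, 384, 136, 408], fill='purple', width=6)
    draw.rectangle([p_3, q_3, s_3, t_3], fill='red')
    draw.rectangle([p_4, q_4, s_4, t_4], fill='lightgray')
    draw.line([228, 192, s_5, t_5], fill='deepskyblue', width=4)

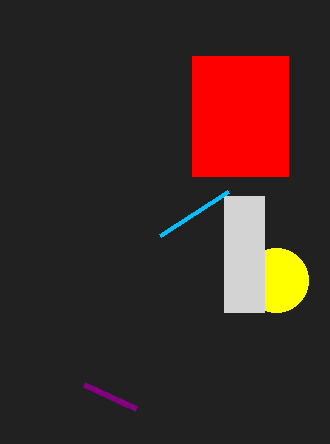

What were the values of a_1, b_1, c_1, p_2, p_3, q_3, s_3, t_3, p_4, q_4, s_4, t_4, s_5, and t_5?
a_1 = 276; b_1 = 280; c_1 = 32; p_2 = 84; p_3 = 192; q_3 = 56; s_3 = 288; t_3 = 176; p_4 = 224; q_4 = 196; s_4 = 264; t_4 = 312; s_5 = 160; t_5 = 236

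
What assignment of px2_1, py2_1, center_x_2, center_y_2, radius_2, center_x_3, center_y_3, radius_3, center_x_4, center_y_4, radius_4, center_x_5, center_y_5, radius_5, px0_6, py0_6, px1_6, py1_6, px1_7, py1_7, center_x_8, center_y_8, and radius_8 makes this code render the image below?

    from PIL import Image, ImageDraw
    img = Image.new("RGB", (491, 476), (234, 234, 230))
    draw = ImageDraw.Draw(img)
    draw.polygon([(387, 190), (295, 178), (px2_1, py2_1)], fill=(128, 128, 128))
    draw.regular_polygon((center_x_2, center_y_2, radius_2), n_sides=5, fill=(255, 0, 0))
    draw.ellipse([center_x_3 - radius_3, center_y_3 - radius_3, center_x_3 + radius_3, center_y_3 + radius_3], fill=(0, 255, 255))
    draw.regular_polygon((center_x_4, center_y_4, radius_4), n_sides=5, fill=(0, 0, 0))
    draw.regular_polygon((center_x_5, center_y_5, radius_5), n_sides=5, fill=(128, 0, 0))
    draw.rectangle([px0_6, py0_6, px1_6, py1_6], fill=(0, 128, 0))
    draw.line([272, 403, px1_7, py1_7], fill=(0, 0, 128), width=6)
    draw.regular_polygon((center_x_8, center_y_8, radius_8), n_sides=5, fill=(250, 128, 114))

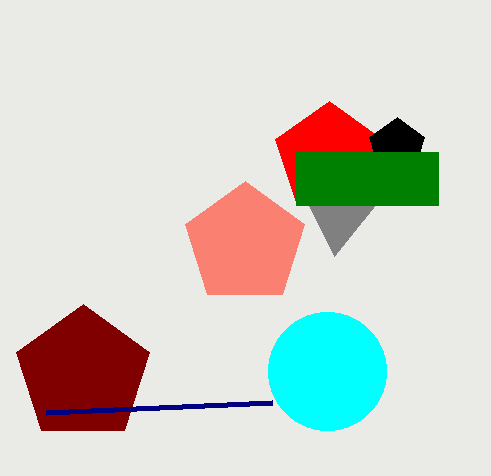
px2_1 = 334
py2_1 = 256
center_x_2 = 329
center_y_2 = 157
radius_2 = 56
center_x_3 = 327
center_y_3 = 371
radius_3 = 59
center_x_4 = 397
center_y_4 = 146
radius_4 = 29
center_x_5 = 83
center_y_5 = 374
radius_5 = 70
px0_6 = 296
py0_6 = 152
px1_6 = 438
py1_6 = 205
px1_7 = 46
py1_7 = 413
center_x_8 = 245
center_y_8 = 244
radius_8 = 63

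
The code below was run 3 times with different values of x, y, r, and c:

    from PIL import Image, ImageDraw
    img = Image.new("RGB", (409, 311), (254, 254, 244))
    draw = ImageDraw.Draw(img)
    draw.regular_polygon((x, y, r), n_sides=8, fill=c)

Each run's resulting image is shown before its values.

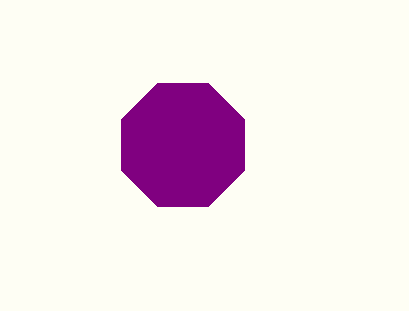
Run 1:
x = 183
y = 145
r = 67
c = 'purple'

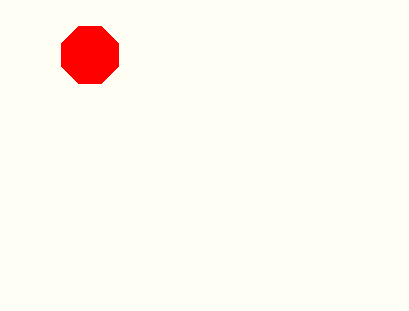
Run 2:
x = 90, y = 55, r = 31, c = 'red'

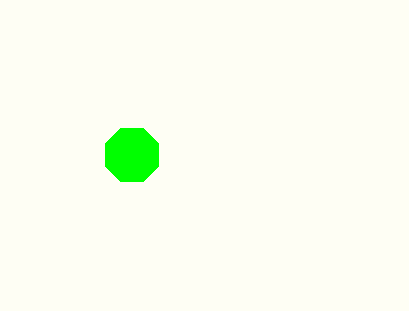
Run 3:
x = 132, y = 155, r = 29, c = 'lime'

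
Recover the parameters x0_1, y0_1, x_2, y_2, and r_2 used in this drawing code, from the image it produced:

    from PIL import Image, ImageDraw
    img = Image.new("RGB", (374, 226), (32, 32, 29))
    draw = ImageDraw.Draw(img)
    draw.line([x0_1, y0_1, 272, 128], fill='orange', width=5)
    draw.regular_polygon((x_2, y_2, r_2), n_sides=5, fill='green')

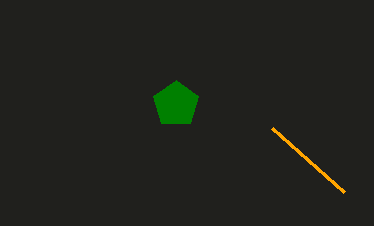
x0_1 = 344, y0_1 = 192, x_2 = 176, y_2 = 104, r_2 = 24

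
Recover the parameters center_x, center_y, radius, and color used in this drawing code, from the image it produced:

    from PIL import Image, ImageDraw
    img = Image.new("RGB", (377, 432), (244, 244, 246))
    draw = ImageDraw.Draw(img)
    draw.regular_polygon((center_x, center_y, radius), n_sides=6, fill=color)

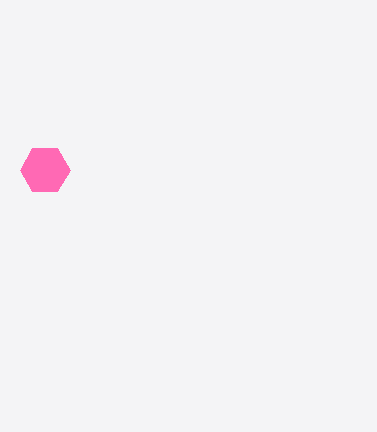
center_x = 45; center_y = 170; radius = 25; color = 'hotpink'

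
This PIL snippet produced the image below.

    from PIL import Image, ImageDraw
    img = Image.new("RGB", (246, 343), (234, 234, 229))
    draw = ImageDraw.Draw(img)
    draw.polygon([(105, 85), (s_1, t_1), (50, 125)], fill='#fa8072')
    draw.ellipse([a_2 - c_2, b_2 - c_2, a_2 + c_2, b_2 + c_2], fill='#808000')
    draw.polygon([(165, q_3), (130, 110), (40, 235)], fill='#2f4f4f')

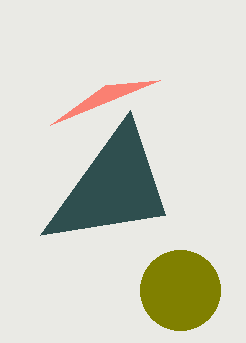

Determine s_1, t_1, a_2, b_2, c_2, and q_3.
s_1 = 160, t_1 = 80, a_2 = 180, b_2 = 290, c_2 = 40, q_3 = 215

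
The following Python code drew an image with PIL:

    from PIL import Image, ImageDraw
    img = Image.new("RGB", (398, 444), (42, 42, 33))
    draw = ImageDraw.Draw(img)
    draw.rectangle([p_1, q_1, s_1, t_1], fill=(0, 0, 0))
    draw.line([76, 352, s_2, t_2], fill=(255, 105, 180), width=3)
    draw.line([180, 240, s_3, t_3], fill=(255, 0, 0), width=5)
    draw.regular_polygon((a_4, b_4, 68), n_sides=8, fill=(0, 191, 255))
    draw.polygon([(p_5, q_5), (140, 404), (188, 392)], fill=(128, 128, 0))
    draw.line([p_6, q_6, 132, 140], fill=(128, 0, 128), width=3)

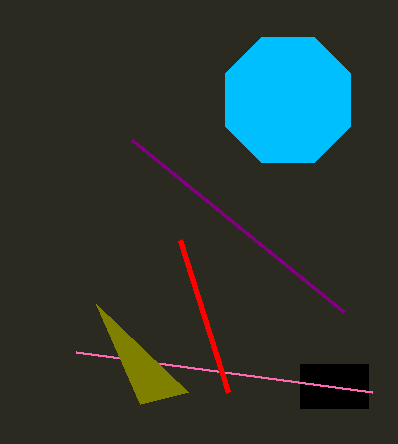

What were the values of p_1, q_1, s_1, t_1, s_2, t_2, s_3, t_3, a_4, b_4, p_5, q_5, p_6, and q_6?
p_1 = 300; q_1 = 364; s_1 = 368; t_1 = 408; s_2 = 372; t_2 = 392; s_3 = 228; t_3 = 392; a_4 = 288; b_4 = 100; p_5 = 96; q_5 = 304; p_6 = 344; q_6 = 312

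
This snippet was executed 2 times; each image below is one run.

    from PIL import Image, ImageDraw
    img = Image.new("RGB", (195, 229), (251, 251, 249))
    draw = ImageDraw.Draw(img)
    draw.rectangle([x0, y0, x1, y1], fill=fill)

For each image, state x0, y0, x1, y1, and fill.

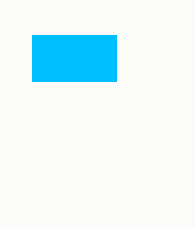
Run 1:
x0 = 32; y0 = 35; x1 = 116; y1 = 81; fill = 'deepskyblue'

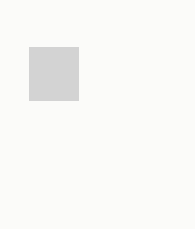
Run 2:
x0 = 29; y0 = 47; x1 = 78; y1 = 100; fill = 'lightgray'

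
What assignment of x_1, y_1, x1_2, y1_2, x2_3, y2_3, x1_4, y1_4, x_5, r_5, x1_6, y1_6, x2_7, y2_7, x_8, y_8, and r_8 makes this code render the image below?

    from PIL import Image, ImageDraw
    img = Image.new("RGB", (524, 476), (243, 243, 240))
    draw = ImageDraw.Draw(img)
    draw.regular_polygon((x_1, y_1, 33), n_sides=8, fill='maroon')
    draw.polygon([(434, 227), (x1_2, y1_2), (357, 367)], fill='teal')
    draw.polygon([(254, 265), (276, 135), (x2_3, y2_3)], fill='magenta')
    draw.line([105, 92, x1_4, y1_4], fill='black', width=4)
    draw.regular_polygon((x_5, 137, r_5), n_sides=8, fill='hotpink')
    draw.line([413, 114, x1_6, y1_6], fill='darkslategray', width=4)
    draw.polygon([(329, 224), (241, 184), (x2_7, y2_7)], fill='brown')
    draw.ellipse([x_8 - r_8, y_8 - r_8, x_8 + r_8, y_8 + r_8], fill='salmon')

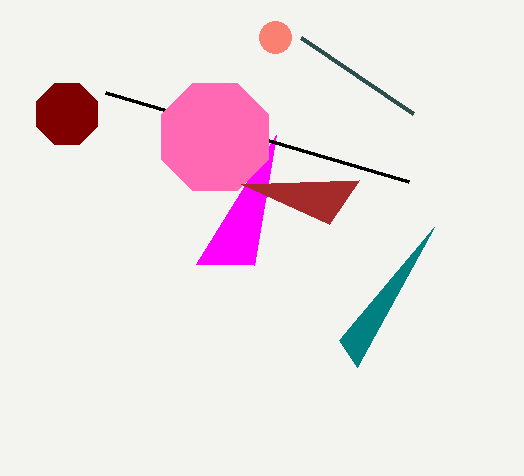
x_1 = 67
y_1 = 114
x1_2 = 339
y1_2 = 340
x2_3 = 196
y2_3 = 264
x1_4 = 408
y1_4 = 181
x_5 = 215
r_5 = 58
x1_6 = 301
y1_6 = 38
x2_7 = 359
y2_7 = 180
x_8 = 275
y_8 = 37
r_8 = 16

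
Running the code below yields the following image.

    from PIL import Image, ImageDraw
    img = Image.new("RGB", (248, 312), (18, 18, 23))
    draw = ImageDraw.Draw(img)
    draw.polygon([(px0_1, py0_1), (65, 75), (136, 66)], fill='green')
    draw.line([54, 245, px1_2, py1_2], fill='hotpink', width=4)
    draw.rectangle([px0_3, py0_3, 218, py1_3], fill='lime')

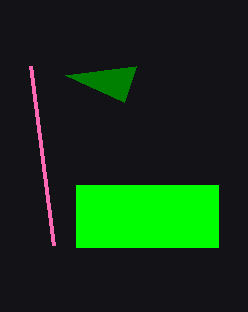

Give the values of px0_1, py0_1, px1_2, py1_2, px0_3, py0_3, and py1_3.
px0_1 = 124; py0_1 = 102; px1_2 = 31; py1_2 = 66; px0_3 = 76; py0_3 = 185; py1_3 = 247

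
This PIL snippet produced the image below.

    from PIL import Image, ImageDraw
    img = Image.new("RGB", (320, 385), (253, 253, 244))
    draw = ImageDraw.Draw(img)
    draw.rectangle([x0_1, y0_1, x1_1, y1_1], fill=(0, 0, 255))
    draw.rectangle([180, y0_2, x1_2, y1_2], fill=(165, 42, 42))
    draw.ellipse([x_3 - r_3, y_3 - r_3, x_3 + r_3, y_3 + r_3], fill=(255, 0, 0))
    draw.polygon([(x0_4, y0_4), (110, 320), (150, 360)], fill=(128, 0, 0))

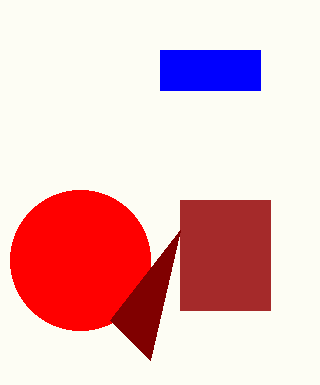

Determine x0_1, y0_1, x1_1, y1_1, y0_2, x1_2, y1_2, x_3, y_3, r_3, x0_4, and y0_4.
x0_1 = 160; y0_1 = 50; x1_1 = 260; y1_1 = 90; y0_2 = 200; x1_2 = 270; y1_2 = 310; x_3 = 80; y_3 = 260; r_3 = 70; x0_4 = 180; y0_4 = 230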